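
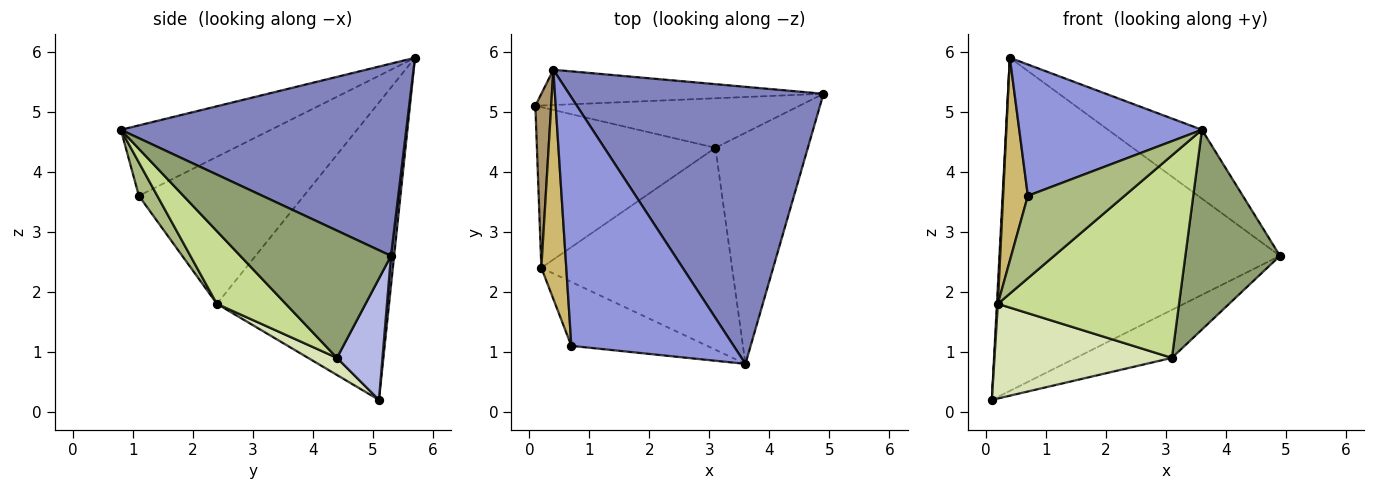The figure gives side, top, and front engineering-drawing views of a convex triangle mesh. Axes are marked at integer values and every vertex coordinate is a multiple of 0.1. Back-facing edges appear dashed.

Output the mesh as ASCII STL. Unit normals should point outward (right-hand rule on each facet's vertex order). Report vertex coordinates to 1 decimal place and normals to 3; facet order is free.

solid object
 facet normal 0.011 0.994 -0.105
  outer loop
   vertex 0.4 5.7 5.9
   vertex 4.9 5.3 2.6
   vertex 0.1 5.1 0.2
  endloop
 endfacet
 facet normal 0.591 0.194 0.783
  outer loop
   vertex 0.4 5.7 5.9
   vertex 3.6 0.8 4.7
   vertex 4.9 5.3 2.6
  endloop
 endfacet
 facet normal -0.358 -0.436 0.826
  outer loop
   vertex 0.7 1.1 3.6
   vertex 3.6 0.8 4.7
   vertex 0.4 5.7 5.9
  endloop
 endfacet
 facet normal 0.313 0.661 -0.682
  outer loop
   vertex 3.1 4.4 0.9
   vertex 0.1 5.1 0.2
   vertex 4.9 5.3 2.6
  endloop
 endfacet
 facet normal 0.721 -0.453 -0.524
  outer loop
   vertex 3.1 4.4 0.9
   vertex 4.9 5.3 2.6
   vertex 3.6 0.8 4.7
  endloop
 endfacet
 facet normal 0.149 -0.782 -0.606
  outer loop
   vertex 0.2 2.4 1.8
   vertex 3.6 0.8 4.7
   vertex 0.7 1.1 3.6
  endloop
 endfacet
 facet normal 0.260 -0.684 -0.682
  outer loop
   vertex 0.2 2.4 1.8
   vertex 3.1 4.4 0.9
   vertex 3.6 0.8 4.7
  endloop
 endfacet
 facet normal 0.082 -0.506 -0.859
  outer loop
   vertex 0.2 2.4 1.8
   vertex 0.1 5.1 0.2
   vertex 3.1 4.4 0.9
  endloop
 endfacet
 facet normal -0.999 -0.005 0.053
  outer loop
   vertex 0.2 2.4 1.8
   vertex 0.4 5.7 5.9
   vertex 0.1 5.1 0.2
  endloop
 endfacet
 facet normal -0.975 -0.146 0.165
  outer loop
   vertex 0.2 2.4 1.8
   vertex 0.7 1.1 3.6
   vertex 0.4 5.7 5.9
  endloop
 endfacet
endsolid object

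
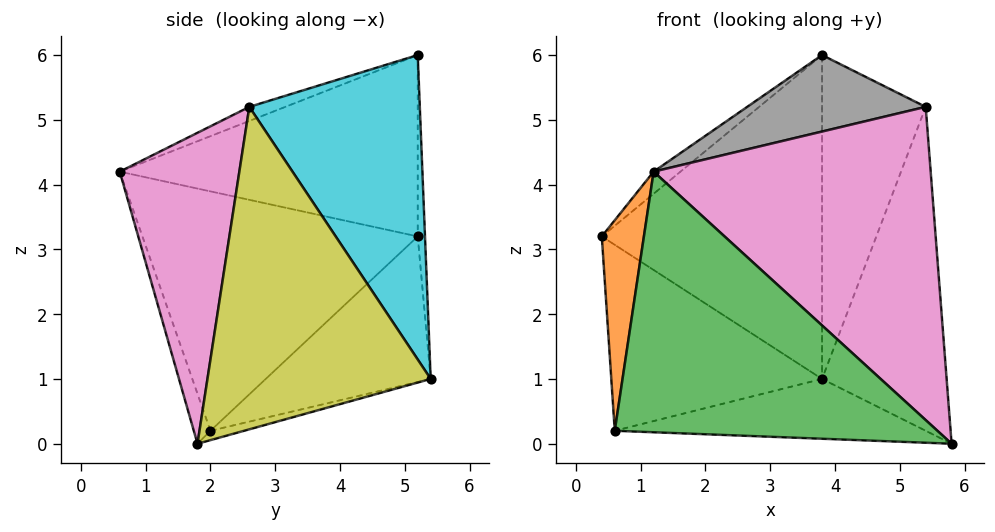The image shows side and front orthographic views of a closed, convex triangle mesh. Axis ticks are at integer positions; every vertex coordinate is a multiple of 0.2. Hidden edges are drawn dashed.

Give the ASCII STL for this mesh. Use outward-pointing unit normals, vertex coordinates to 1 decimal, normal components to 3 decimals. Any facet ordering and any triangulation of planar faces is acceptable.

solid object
 facet normal -0.635 0.057 0.771
  outer loop
   vertex 3.8 5.2 6.0
   vertex 0.4 5.2 3.2
   vertex 1.2 0.6 4.2
  endloop
 endfacet
 facet normal -0.984 -0.151 0.095
  outer loop
   vertex 0.6 2.0 0.2
   vertex 1.2 0.6 4.2
   vertex 0.4 5.2 3.2
  endloop
 endfacet
 facet normal -0.049 -0.945 -0.323
  outer loop
   vertex 0.6 2.0 0.2
   vertex 5.8 1.8 0.0
   vertex 1.2 0.6 4.2
  endloop
 endfacet
 facet normal -0.033 0.999 0.040
  outer loop
   vertex 3.8 5.4 1.0
   vertex 0.4 5.2 3.2
   vertex 3.8 5.2 6.0
  endloop
 endfacet
 facet normal -0.463 0.591 -0.661
  outer loop
   vertex 3.8 5.4 1.0
   vertex 0.6 2.0 0.2
   vertex 0.4 5.2 3.2
  endloop
 endfacet
 facet normal -0.027 0.253 -0.967
  outer loop
   vertex 3.8 5.4 1.0
   vertex 5.8 1.8 0.0
   vertex 0.6 2.0 0.2
  endloop
 endfacet
 facet normal 0.391 -0.905 0.169
  outer loop
   vertex 5.4 2.6 5.2
   vertex 1.2 0.6 4.2
   vertex 5.8 1.8 0.0
  endloop
 endfacet
 facet normal -0.067 -0.331 0.941
  outer loop
   vertex 5.4 2.6 5.2
   vertex 3.8 5.2 6.0
   vertex 1.2 0.6 4.2
  endloop
 endfacet
 facet normal 0.873 0.487 -0.008
  outer loop
   vertex 5.4 2.6 5.2
   vertex 5.8 1.8 0.0
   vertex 3.8 5.4 1.0
  endloop
 endfacet
 facet normal 0.854 0.519 0.021
  outer loop
   vertex 5.4 2.6 5.2
   vertex 3.8 5.4 1.0
   vertex 3.8 5.2 6.0
  endloop
 endfacet
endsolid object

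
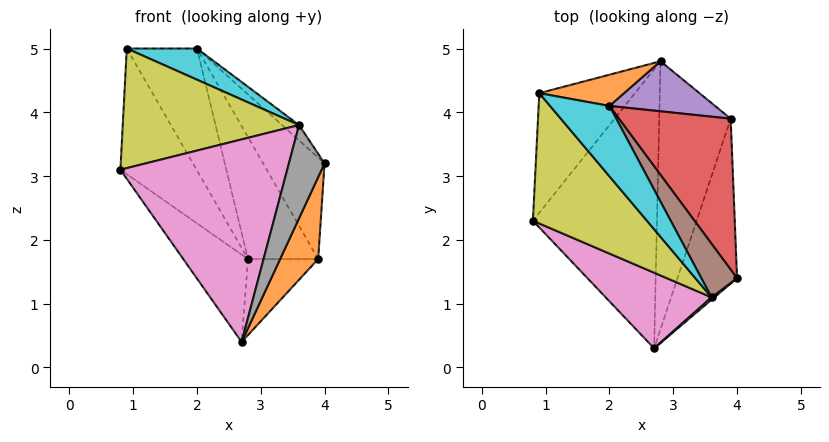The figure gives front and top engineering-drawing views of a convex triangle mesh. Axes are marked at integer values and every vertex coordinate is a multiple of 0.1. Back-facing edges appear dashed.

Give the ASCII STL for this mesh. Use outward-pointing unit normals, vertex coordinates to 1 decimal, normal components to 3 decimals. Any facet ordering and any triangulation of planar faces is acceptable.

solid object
 facet normal -0.721 0.207 -0.661
  outer loop
   vertex 2.7 0.3 0.4
   vertex 0.8 2.3 3.1
   vertex 2.8 4.8 1.7
  endloop
 endfacet
 facet normal 0.917 -0.177 -0.356
  outer loop
   vertex 3.9 3.9 1.7
   vertex 4.0 1.4 3.2
   vertex 2.7 0.3 0.4
  endloop
 endfacet
 facet normal 0.218 0.266 -0.939
  outer loop
   vertex 3.9 3.9 1.7
   vertex 2.7 0.3 0.4
   vertex 2.8 4.8 1.7
  endloop
 endfacet
 facet normal 0.832 0.309 0.460
  outer loop
   vertex 3.9 3.9 1.7
   vertex 2.0 4.1 5.0
   vertex 4.0 1.4 3.2
  endloop
 endfacet
 facet normal 0.604 0.738 0.303
  outer loop
   vertex 3.9 3.9 1.7
   vertex 2.8 4.8 1.7
   vertex 2.0 4.1 5.0
  endloop
 endfacet
 facet normal 0.777 0.173 0.605
  outer loop
   vertex 3.6 1.1 3.8
   vertex 4.0 1.4 3.2
   vertex 2.0 4.1 5.0
  endloop
 endfacet
 facet normal -0.439 -0.842 0.314
  outer loop
   vertex 3.6 1.1 3.8
   vertex 0.8 2.3 3.1
   vertex 2.7 0.3 0.4
  endloop
 endfacet
 facet normal 0.620 -0.785 0.021
  outer loop
   vertex 3.6 1.1 3.8
   vertex 2.7 0.3 0.4
   vertex 4.0 1.4 3.2
  endloop
 endfacet
 facet normal -0.428 -0.611 0.666
  outer loop
   vertex 0.9 4.3 5.0
   vertex 0.8 2.3 3.1
   vertex 3.6 1.1 3.8
  endloop
 endfacet
 facet normal -0.073 -0.404 0.912
  outer loop
   vertex 0.9 4.3 5.0
   vertex 3.6 1.1 3.8
   vertex 2.0 4.1 5.0
  endloop
 endfacet
 facet normal -0.811 0.423 -0.403
  outer loop
   vertex 0.9 4.3 5.0
   vertex 2.8 4.8 1.7
   vertex 0.8 2.3 3.1
  endloop
 endfacet
 facet normal 0.173 0.954 0.244
  outer loop
   vertex 0.9 4.3 5.0
   vertex 2.0 4.1 5.0
   vertex 2.8 4.8 1.7
  endloop
 endfacet
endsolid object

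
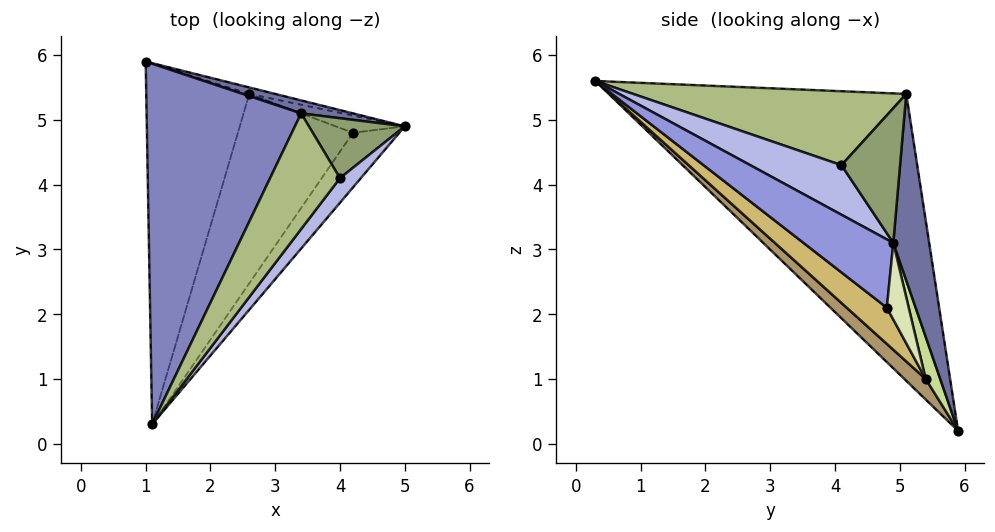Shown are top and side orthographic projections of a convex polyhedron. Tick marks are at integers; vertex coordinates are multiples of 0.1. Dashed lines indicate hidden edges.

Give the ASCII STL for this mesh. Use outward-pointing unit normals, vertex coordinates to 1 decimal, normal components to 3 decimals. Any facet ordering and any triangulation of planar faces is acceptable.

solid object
 facet normal 0.203 0.977 0.057
  outer loop
   vertex 3.4 5.1 5.4
   vertex 5.0 4.9 3.1
   vertex 1.0 5.9 0.2
  endloop
 endfacet
 facet normal -0.805 0.404 0.434
  outer loop
   vertex 3.4 5.1 5.4
   vertex 1.0 5.9 0.2
   vertex 1.1 0.3 5.6
  endloop
 endfacet
 facet normal 0.583 -0.709 -0.396
  outer loop
   vertex 4.2 4.8 2.1
   vertex 5.0 4.9 3.1
   vertex 1.1 0.3 5.6
  endloop
 endfacet
 facet normal 0.801 -0.496 0.337
  outer loop
   vertex 4.0 4.1 4.3
   vertex 1.1 0.3 5.6
   vertex 5.0 4.9 3.1
  endloop
 endfacet
 facet normal 0.806 -0.147 0.573
  outer loop
   vertex 4.0 4.1 4.3
   vertex 5.0 4.9 3.1
   vertex 3.4 5.1 5.4
  endloop
 endfacet
 facet normal 0.692 -0.304 0.654
  outer loop
   vertex 4.0 4.1 4.3
   vertex 3.4 5.1 5.4
   vertex 1.1 0.3 5.6
  endloop
 endfacet
 facet normal 0.399 0.884 -0.245
  outer loop
   vertex 2.6 5.4 1.0
   vertex 1.0 5.9 0.2
   vertex 5.0 4.9 3.1
  endloop
 endfacet
 facet normal 0.593 0.602 -0.535
  outer loop
   vertex 2.6 5.4 1.0
   vertex 5.0 4.9 3.1
   vertex 4.2 4.8 2.1
  endloop
 endfacet
 facet normal 0.143 -0.686 -0.714
  outer loop
   vertex 2.6 5.4 1.0
   vertex 1.1 0.3 5.6
   vertex 1.0 5.9 0.2
  endloop
 endfacet
 facet normal 0.218 -0.688 -0.692
  outer loop
   vertex 2.6 5.4 1.0
   vertex 4.2 4.8 2.1
   vertex 1.1 0.3 5.6
  endloop
 endfacet
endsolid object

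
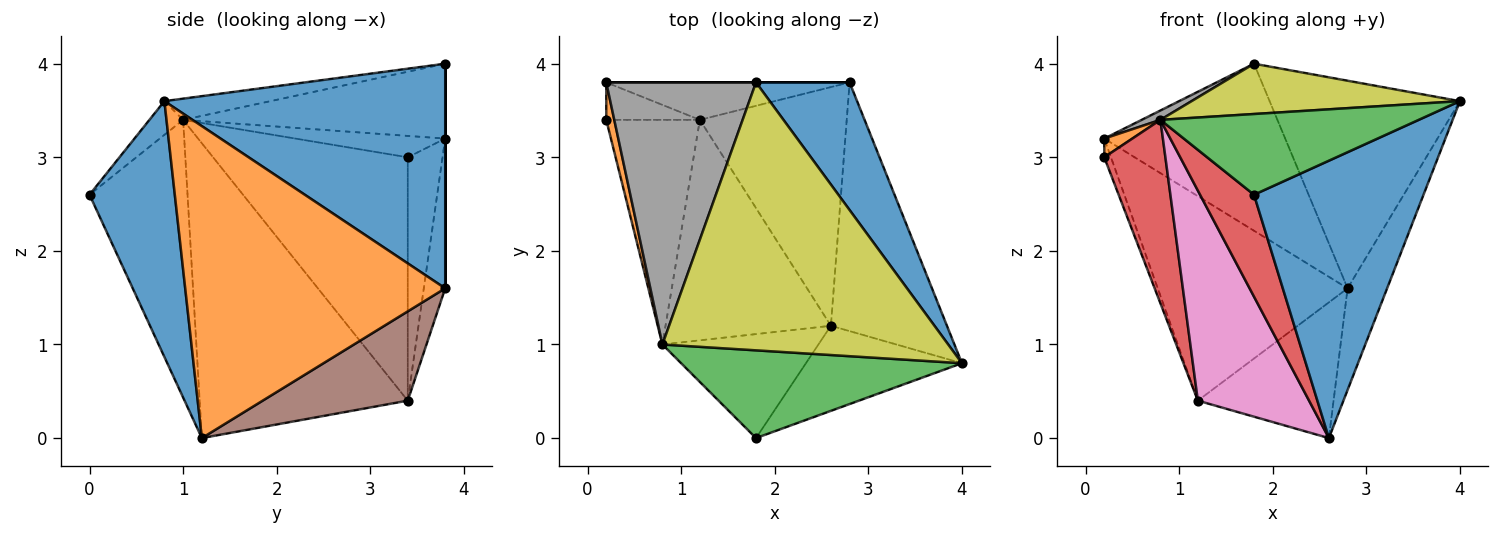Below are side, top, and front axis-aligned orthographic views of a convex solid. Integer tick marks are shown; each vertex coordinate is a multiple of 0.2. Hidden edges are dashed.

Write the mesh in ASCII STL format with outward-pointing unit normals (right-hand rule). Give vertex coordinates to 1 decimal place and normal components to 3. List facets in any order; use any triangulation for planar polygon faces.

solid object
 facet normal 0.433 -0.862 -0.264
  outer loop
   vertex 2.6 1.2 0.0
   vertex 4.0 0.8 3.6
   vertex 1.8 0.0 2.6
  endloop
 endfacet
 facet normal 0.928 0.141 -0.345
  outer loop
   vertex 2.8 3.8 1.6
   vertex 4.0 0.8 3.6
   vertex 2.6 1.2 0.0
  endloop
 endfacet
 facet normal -0.088 -0.674 0.733
  outer loop
   vertex 0.8 1.0 3.4
   vertex 1.8 0.0 2.6
   vertex 4.0 0.8 3.6
  endloop
 endfacet
 facet normal -0.786 -0.433 -0.442
  outer loop
   vertex 0.8 1.0 3.4
   vertex 2.6 1.2 0.0
   vertex 1.8 0.0 2.6
  endloop
 endfacet
 facet normal -0.110 0.978 -0.179
  outer loop
   vertex 1.2 3.4 0.4
   vertex 0.2 3.8 3.2
   vertex 2.8 3.8 1.6
  endloop
 endfacet
 facet normal 0.467 0.437 -0.769
  outer loop
   vertex 1.2 3.4 0.4
   vertex 2.8 3.8 1.6
   vertex 2.6 1.2 0.0
  endloop
 endfacet
 facet normal -0.791 -0.422 -0.443
  outer loop
   vertex 1.2 3.4 0.4
   vertex 2.6 1.2 0.0
   vertex 0.8 1.0 3.4
  endloop
 endfacet
 facet normal -0.447 -0.032 0.894
  outer loop
   vertex 1.8 3.8 4.0
   vertex 0.2 3.8 3.2
   vertex 0.8 1.0 3.4
  endloop
 endfacet
 facet normal -0.073 -0.184 0.980
  outer loop
   vertex 1.8 3.8 4.0
   vertex 0.8 1.0 3.4
   vertex 4.0 0.8 3.6
  endloop
 endfacet
 facet normal 0.000 1.000 0.000
  outer loop
   vertex 1.8 3.8 4.0
   vertex 2.8 3.8 1.6
   vertex 0.2 3.8 3.2
  endloop
 endfacet
 facet normal 0.783 0.530 0.326
  outer loop
   vertex 1.8 3.8 4.0
   vertex 4.0 0.8 3.6
   vertex 2.8 3.8 1.6
  endloop
 endfacet
 facet normal -0.922 -0.173 0.346
  outer loop
   vertex 0.2 3.4 3.0
   vertex 0.8 1.0 3.4
   vertex 0.2 3.8 3.2
  endloop
 endfacet
 facet normal -0.919 0.177 -0.353
  outer loop
   vertex 0.2 3.4 3.0
   vertex 0.2 3.8 3.2
   vertex 1.2 3.4 0.4
  endloop
 endfacet
 facet normal -0.896 -0.281 -0.344
  outer loop
   vertex 0.2 3.4 3.0
   vertex 1.2 3.4 0.4
   vertex 0.8 1.0 3.4
  endloop
 endfacet
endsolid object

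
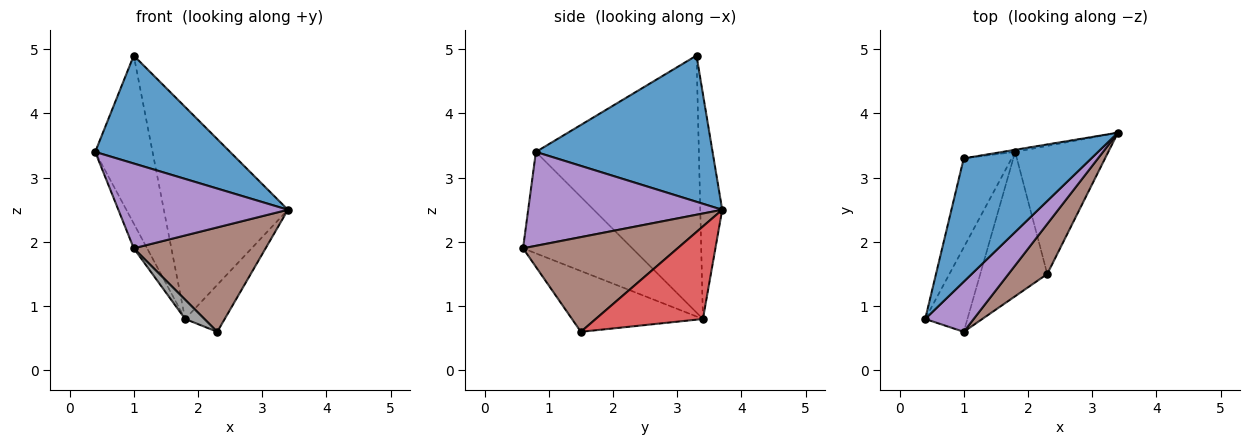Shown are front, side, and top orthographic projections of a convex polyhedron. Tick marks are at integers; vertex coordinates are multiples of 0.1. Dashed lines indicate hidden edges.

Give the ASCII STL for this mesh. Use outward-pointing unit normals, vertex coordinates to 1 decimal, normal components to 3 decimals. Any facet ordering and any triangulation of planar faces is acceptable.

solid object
 facet normal 0.653 -0.499 0.570
  outer loop
   vertex 1.0 3.3 4.9
   vertex 0.4 0.8 3.4
   vertex 3.4 3.7 2.5
  endloop
 endfacet
 facet normal -0.929 0.327 -0.173
  outer loop
   vertex 1.8 3.4 0.8
   vertex 0.4 0.8 3.4
   vertex 1.0 3.3 4.9
  endloop
 endfacet
 facet normal -0.174 0.985 -0.010
  outer loop
   vertex 1.8 3.4 0.8
   vertex 1.0 3.3 4.9
   vertex 3.4 3.7 2.5
  endloop
 endfacet
 facet normal 0.682 0.252 -0.686
  outer loop
   vertex 1.8 3.4 0.8
   vertex 3.4 3.7 2.5
   vertex 2.3 1.5 0.6
  endloop
 endfacet
 facet normal 0.702 -0.613 0.362
  outer loop
   vertex 1.0 0.6 1.9
   vertex 3.4 3.7 2.5
   vertex 0.4 0.8 3.4
  endloop
 endfacet
 facet normal 0.726 -0.620 0.297
  outer loop
   vertex 1.0 0.6 1.9
   vertex 2.3 1.5 0.6
   vertex 3.4 3.7 2.5
  endloop
 endfacet
 facet normal -0.917 0.112 -0.382
  outer loop
   vertex 1.0 0.6 1.9
   vertex 0.4 0.8 3.4
   vertex 1.8 3.4 0.8
  endloop
 endfacet
 facet normal -0.669 -0.098 -0.737
  outer loop
   vertex 1.0 0.6 1.9
   vertex 1.8 3.4 0.8
   vertex 2.3 1.5 0.6
  endloop
 endfacet
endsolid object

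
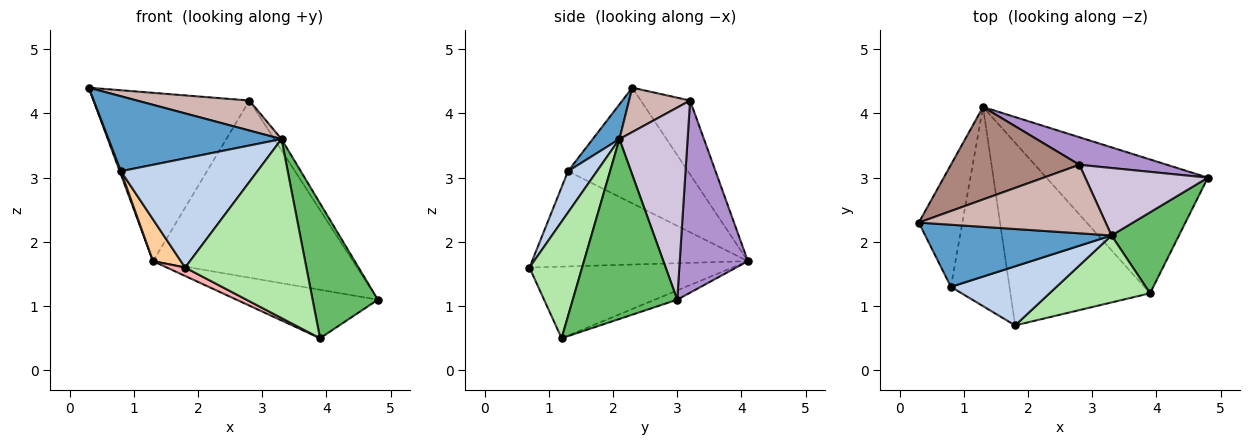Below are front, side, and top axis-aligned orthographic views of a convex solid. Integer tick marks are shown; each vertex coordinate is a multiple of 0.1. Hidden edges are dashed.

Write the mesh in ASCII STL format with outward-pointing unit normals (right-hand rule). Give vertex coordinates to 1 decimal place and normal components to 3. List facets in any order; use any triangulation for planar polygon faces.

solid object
 facet normal 0.118 -0.765 0.634
  outer loop
   vertex 0.8 1.3 3.1
   vertex 3.3 2.1 3.6
   vertex 0.3 2.3 4.4
  endloop
 endfacet
 facet normal 0.183 -0.865 0.468
  outer loop
   vertex 0.8 1.3 3.1
   vertex 1.8 0.7 1.6
   vertex 3.3 2.1 3.6
  endloop
 endfacet
 facet normal -0.936 -0.009 -0.353
  outer loop
   vertex 0.8 1.3 3.1
   vertex 0.3 2.3 4.4
   vertex 1.3 4.1 1.7
  endloop
 endfacet
 facet normal -0.847 -0.109 -0.521
  outer loop
   vertex 0.8 1.3 3.1
   vertex 1.3 4.1 1.7
   vertex 1.8 0.7 1.6
  endloop
 endfacet
 facet normal 0.808 -0.505 0.303
  outer loop
   vertex 3.9 1.2 0.5
   vertex 4.8 3.0 1.1
   vertex 3.3 2.1 3.6
  endloop
 endfacet
 facet normal 0.377 -0.868 0.325
  outer loop
   vertex 3.9 1.2 0.5
   vertex 3.3 2.1 3.6
   vertex 1.8 0.7 1.6
  endloop
 endfacet
 facet normal -0.054 0.340 -0.939
  outer loop
   vertex 3.9 1.2 0.5
   vertex 1.3 4.1 1.7
   vertex 4.8 3.0 1.1
  endloop
 endfacet
 facet normal -0.456 -0.041 -0.889
  outer loop
   vertex 3.9 1.2 0.5
   vertex 1.8 0.7 1.6
   vertex 1.3 4.1 1.7
  endloop
 endfacet
 facet normal 0.319 0.936 0.146
  outer loop
   vertex 2.8 3.2 4.2
   vertex 4.8 3.0 1.1
   vertex 1.3 4.1 1.7
  endloop
 endfacet
 facet normal 0.840 0.089 0.536
  outer loop
   vertex 2.8 3.2 4.2
   vertex 3.3 2.1 3.6
   vertex 4.8 3.0 1.1
  endloop
 endfacet
 facet normal -0.267 0.845 0.464
  outer loop
   vertex 2.8 3.2 4.2
   vertex 1.3 4.1 1.7
   vertex 0.3 2.3 4.4
  endloop
 endfacet
 facet normal 0.213 -0.392 0.895
  outer loop
   vertex 2.8 3.2 4.2
   vertex 0.3 2.3 4.4
   vertex 3.3 2.1 3.6
  endloop
 endfacet
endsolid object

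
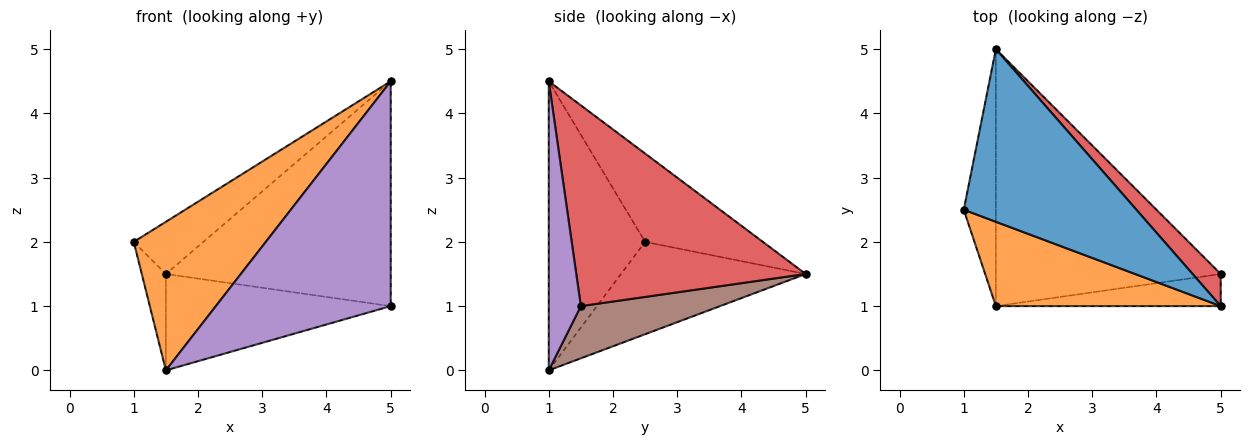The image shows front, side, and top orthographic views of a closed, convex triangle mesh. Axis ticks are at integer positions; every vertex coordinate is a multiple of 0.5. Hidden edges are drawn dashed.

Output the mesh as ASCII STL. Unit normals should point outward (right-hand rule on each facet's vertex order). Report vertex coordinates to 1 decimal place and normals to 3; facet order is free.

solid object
 facet normal -0.440 0.260 0.860
  outer loop
   vertex 1.5 5.0 1.5
   vertex 1.0 2.5 2.0
   vertex 5.0 1.0 4.5
  endloop
 endfacet
 facet normal -0.536 -0.734 0.417
  outer loop
   vertex 1.5 1.0 0.0
   vertex 5.0 1.0 4.5
   vertex 1.0 2.5 2.0
  endloop
 endfacet
 facet normal -0.937 0.122 -0.326
  outer loop
   vertex 1.5 1.0 0.0
   vertex 1.0 2.5 2.0
   vertex 1.5 5.0 1.5
  endloop
 endfacet
 facet normal 0.711 0.696 0.099
  outer loop
   vertex 5.0 1.5 1.0
   vertex 1.5 5.0 1.5
   vertex 5.0 1.0 4.5
  endloop
 endfacet
 facet normal 0.179 -0.974 -0.139
  outer loop
   vertex 5.0 1.5 1.0
   vertex 5.0 1.0 4.5
   vertex 1.5 1.0 0.0
  endloop
 endfacet
 facet normal 0.212 0.343 -0.915
  outer loop
   vertex 5.0 1.5 1.0
   vertex 1.5 1.0 0.0
   vertex 1.5 5.0 1.5
  endloop
 endfacet
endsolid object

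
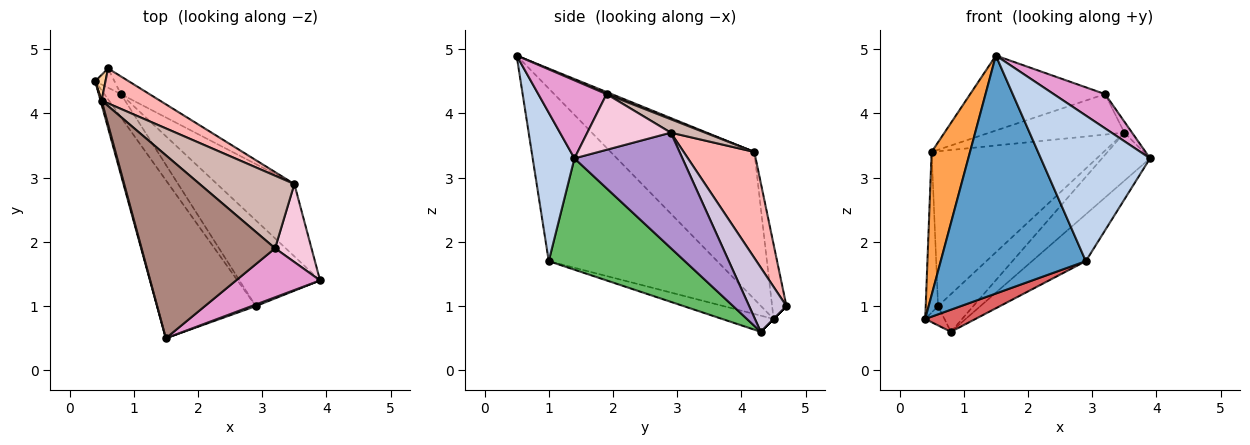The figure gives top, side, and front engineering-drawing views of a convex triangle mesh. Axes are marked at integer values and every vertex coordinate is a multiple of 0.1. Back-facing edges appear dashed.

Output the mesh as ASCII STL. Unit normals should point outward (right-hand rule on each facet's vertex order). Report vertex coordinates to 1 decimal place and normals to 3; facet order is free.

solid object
 facet normal -0.695 -0.599 -0.398
  outer loop
   vertex 2.9 1.0 1.7
   vertex 1.5 0.5 4.9
   vertex 0.4 4.5 0.8
  endloop
 endfacet
 facet normal 0.357 -0.934 0.010
  outer loop
   vertex 2.9 1.0 1.7
   vertex 3.9 1.4 3.3
   vertex 1.5 0.5 4.9
  endloop
 endfacet
 facet normal -0.966 -0.258 0.007
  outer loop
   vertex 0.5 4.2 3.4
   vertex 0.4 4.5 0.8
   vertex 1.5 0.5 4.9
  endloop
 endfacet
 facet normal -0.753 0.649 0.104
  outer loop
   vertex 0.5 4.2 3.4
   vertex 0.6 4.7 1.0
   vertex 0.4 4.5 0.8
  endloop
 endfacet
 facet normal 0.772 0.305 -0.558
  outer loop
   vertex 0.8 4.3 0.6
   vertex 3.9 1.4 3.3
   vertex 2.9 1.0 1.7
  endloop
 endfacet
 facet normal 0.000 0.707 -0.707
  outer loop
   vertex 0.8 4.3 0.6
   vertex 0.4 4.5 0.8
   vertex 0.6 4.7 1.0
  endloop
 endfacet
 facet normal -0.577 -0.564 -0.590
  outer loop
   vertex 0.8 4.3 0.6
   vertex 2.9 1.0 1.7
   vertex 0.4 4.5 0.8
  endloop
 endfacet
 facet normal 0.372 0.906 0.204
  outer loop
   vertex 3.5 2.9 3.7
   vertex 0.6 4.7 1.0
   vertex 0.5 4.2 3.4
  endloop
 endfacet
 facet normal 0.779 0.347 -0.522
  outer loop
   vertex 3.5 2.9 3.7
   vertex 3.9 1.4 3.3
   vertex 0.8 4.3 0.6
  endloop
 endfacet
 facet normal 0.692 0.653 -0.307
  outer loop
   vertex 3.5 2.9 3.7
   vertex 0.8 4.3 0.6
   vertex 0.6 4.7 1.0
  endloop
 endfacet
 facet normal 0.014 0.379 0.925
  outer loop
   vertex 3.2 1.9 4.3
   vertex 0.5 4.2 3.4
   vertex 1.5 0.5 4.9
  endloop
 endfacet
 facet normal 0.123 0.483 0.867
  outer loop
   vertex 3.2 1.9 4.3
   vertex 3.5 2.9 3.7
   vertex 0.5 4.2 3.4
  endloop
 endfacet
 facet normal 0.606 -0.456 0.652
  outer loop
   vertex 3.2 1.9 4.3
   vertex 1.5 0.5 4.9
   vertex 3.9 1.4 3.3
  endloop
 endfacet
 facet normal 0.834 0.077 0.546
  outer loop
   vertex 3.2 1.9 4.3
   vertex 3.9 1.4 3.3
   vertex 3.5 2.9 3.7
  endloop
 endfacet
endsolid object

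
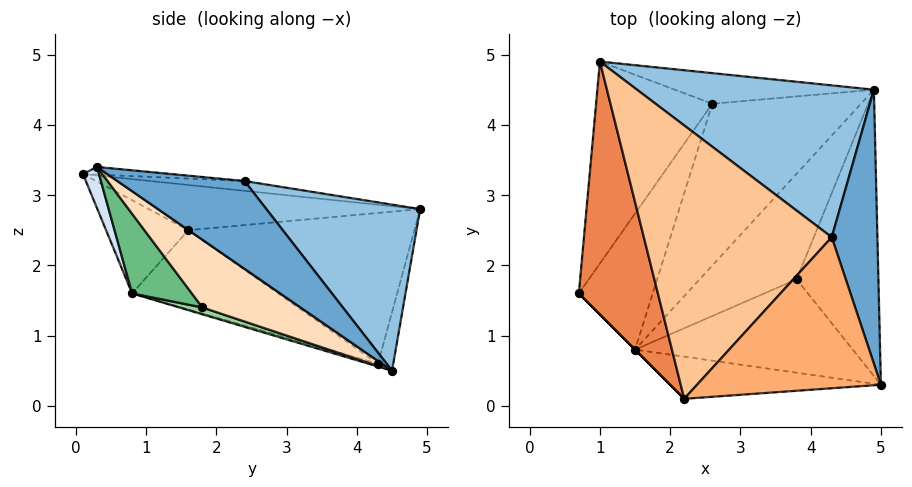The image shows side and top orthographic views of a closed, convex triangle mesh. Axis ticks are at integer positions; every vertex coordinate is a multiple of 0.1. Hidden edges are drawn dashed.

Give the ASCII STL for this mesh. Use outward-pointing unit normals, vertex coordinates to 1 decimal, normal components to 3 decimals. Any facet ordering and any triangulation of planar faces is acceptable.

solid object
 facet normal 0.840 0.322 0.437
  outer loop
   vertex 4.3 2.4 3.2
   vertex 5.0 0.3 3.4
   vertex 4.9 4.5 0.5
  endloop
 endfacet
 facet normal 0.429 0.664 0.612
  outer loop
   vertex 4.3 2.4 3.2
   vertex 4.9 4.5 0.5
   vertex 1.0 4.9 2.8
  endloop
 endfacet
 facet normal -0.707 -0.707 0.000
  outer loop
   vertex 2.2 0.1 3.3
   vertex 0.7 1.6 2.5
   vertex 1.5 0.8 1.6
  endloop
 endfacet
 facet normal 0.080 -0.910 -0.407
  outer loop
   vertex 2.2 0.1 3.3
   vertex 1.5 0.8 1.6
   vertex 5.0 0.3 3.4
  endloop
 endfacet
 facet normal -0.496 -0.034 0.867
  outer loop
   vertex 2.2 0.1 3.3
   vertex 1.0 4.9 2.8
   vertex 0.7 1.6 2.5
  endloop
 endfacet
 facet normal -0.041 0.081 0.996
  outer loop
   vertex 2.2 0.1 3.3
   vertex 5.0 0.3 3.4
   vertex 4.3 2.4 3.2
  endloop
 endfacet
 facet normal -0.052 0.091 0.995
  outer loop
   vertex 2.2 0.1 3.3
   vertex 4.3 2.4 3.2
   vertex 1.0 4.9 2.8
  endloop
 endfacet
 facet normal 0.567 -0.459 -0.684
  outer loop
   vertex 3.8 1.8 1.4
   vertex 4.9 4.5 0.5
   vertex 5.0 0.3 3.4
  endloop
 endfacet
 facet normal 0.246 -0.699 -0.672
  outer loop
   vertex 3.8 1.8 1.4
   vertex 5.0 0.3 3.4
   vertex 1.5 0.8 1.6
  endloop
 endfacet
 facet normal 0.066 -0.340 -0.938
  outer loop
   vertex 3.8 1.8 1.4
   vertex 1.5 0.8 1.6
   vertex 4.9 4.5 0.5
  endloop
 endfacet
 facet normal -0.786 0.126 -0.606
  outer loop
   vertex 2.6 4.3 0.6
   vertex 0.7 1.6 2.5
   vertex 1.0 4.9 2.8
  endloop
 endfacet
 facet normal -0.731 0.035 -0.681
  outer loop
   vertex 2.6 4.3 0.6
   vertex 1.5 0.8 1.6
   vertex 0.7 1.6 2.5
  endloop
 endfacet
 facet normal -0.096 0.940 -0.326
  outer loop
   vertex 2.6 4.3 0.6
   vertex 1.0 4.9 2.8
   vertex 4.9 4.5 0.5
  endloop
 endfacet
 facet normal -0.018 -0.269 -0.963
  outer loop
   vertex 2.6 4.3 0.6
   vertex 4.9 4.5 0.5
   vertex 1.5 0.8 1.6
  endloop
 endfacet
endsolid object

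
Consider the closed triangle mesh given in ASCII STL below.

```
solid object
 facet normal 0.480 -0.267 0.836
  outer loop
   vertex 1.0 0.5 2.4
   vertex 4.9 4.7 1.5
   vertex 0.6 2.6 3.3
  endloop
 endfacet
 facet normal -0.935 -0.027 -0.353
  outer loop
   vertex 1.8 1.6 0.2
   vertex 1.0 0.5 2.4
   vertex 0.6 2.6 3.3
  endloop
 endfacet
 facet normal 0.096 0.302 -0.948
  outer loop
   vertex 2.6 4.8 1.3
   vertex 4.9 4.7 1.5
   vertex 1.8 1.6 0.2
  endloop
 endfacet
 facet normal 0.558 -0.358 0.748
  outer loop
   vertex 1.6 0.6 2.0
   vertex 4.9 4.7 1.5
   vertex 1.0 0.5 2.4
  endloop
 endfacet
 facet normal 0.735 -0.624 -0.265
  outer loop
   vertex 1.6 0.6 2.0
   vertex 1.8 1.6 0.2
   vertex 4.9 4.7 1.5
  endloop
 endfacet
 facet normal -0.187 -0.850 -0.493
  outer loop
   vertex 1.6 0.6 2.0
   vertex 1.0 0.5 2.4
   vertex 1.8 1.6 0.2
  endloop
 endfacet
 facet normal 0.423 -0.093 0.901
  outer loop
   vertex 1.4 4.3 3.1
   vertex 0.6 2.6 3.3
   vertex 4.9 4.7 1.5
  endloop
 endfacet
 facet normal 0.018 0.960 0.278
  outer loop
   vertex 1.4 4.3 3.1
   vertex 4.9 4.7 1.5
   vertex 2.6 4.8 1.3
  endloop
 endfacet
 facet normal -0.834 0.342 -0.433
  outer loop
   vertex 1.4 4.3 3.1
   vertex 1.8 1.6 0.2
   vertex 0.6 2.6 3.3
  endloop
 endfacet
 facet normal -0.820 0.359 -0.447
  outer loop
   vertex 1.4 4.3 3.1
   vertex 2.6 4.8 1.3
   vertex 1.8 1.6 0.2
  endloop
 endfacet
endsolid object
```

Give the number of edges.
15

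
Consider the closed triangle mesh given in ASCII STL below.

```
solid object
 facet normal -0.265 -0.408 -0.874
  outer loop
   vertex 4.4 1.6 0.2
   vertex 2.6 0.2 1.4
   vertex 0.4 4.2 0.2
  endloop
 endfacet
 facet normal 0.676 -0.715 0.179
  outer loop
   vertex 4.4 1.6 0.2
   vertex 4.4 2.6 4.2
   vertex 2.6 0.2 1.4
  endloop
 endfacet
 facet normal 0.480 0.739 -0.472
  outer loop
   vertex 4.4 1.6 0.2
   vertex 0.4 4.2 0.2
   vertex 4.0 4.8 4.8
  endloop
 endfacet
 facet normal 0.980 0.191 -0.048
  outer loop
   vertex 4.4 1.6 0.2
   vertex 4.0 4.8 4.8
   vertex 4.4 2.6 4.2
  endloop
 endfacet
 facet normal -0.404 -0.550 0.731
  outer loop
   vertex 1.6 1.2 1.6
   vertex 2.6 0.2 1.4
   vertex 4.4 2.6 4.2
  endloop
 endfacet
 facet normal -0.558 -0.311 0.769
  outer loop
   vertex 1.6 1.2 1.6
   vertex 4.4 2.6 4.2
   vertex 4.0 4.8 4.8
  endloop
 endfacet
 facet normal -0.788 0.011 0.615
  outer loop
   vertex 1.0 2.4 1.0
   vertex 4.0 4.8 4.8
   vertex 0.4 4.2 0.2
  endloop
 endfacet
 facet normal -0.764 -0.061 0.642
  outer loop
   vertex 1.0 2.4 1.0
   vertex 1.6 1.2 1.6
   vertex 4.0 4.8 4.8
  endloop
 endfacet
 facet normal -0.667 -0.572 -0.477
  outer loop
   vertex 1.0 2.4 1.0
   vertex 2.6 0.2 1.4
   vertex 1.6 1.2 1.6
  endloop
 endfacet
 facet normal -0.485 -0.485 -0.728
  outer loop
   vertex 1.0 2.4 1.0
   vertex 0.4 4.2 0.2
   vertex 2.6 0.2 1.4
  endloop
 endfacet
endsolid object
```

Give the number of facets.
10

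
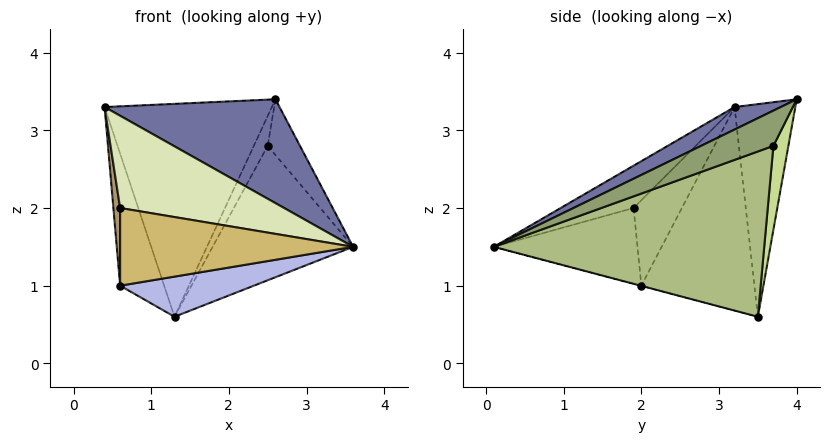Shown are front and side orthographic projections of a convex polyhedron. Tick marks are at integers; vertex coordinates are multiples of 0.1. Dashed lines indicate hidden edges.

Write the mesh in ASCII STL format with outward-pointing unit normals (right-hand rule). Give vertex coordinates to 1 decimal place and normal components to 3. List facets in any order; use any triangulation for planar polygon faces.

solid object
 facet normal 0.109 -0.413 0.904
  outer loop
   vertex 2.6 4.0 3.4
   vertex 0.4 3.2 3.3
   vertex 3.6 0.1 1.5
  endloop
 endfacet
 facet normal -0.341 0.940 -0.009
  outer loop
   vertex 1.3 3.5 0.6
   vertex 0.4 3.2 3.3
   vertex 2.6 4.0 3.4
  endloop
 endfacet
 facet normal -0.900 0.350 -0.261
  outer loop
   vertex 0.6 2.0 1.0
   vertex 0.4 3.2 3.3
   vertex 1.3 3.5 0.6
  endloop
 endfacet
 facet normal -0.002 -0.257 -0.966
  outer loop
   vertex 0.6 2.0 1.0
   vertex 1.3 3.5 0.6
   vertex 3.6 0.1 1.5
  endloop
 endfacet
 facet normal 0.860 0.384 -0.335
  outer loop
   vertex 2.5 3.7 2.8
   vertex 2.6 4.0 3.4
   vertex 3.6 0.1 1.5
  endloop
 endfacet
 facet normal 0.785 0.408 -0.465
  outer loop
   vertex 2.5 3.7 2.8
   vertex 3.6 0.1 1.5
   vertex 1.3 3.5 0.6
  endloop
 endfacet
 facet normal 0.666 0.617 -0.419
  outer loop
   vertex 2.5 3.7 2.8
   vertex 1.3 3.5 0.6
   vertex 2.6 4.0 3.4
  endloop
 endfacet
 facet normal -0.309 -0.696 0.648
  outer loop
   vertex 0.6 1.9 2.0
   vertex 3.6 0.1 1.5
   vertex 0.4 3.2 3.3
  endloop
 endfacet
 facet normal -0.990 -0.138 -0.014
  outer loop
   vertex 0.6 1.9 2.0
   vertex 0.4 3.2 3.3
   vertex 0.6 2.0 1.0
  endloop
 endfacet
 facet normal -0.523 -0.848 -0.085
  outer loop
   vertex 0.6 1.9 2.0
   vertex 0.6 2.0 1.0
   vertex 3.6 0.1 1.5
  endloop
 endfacet
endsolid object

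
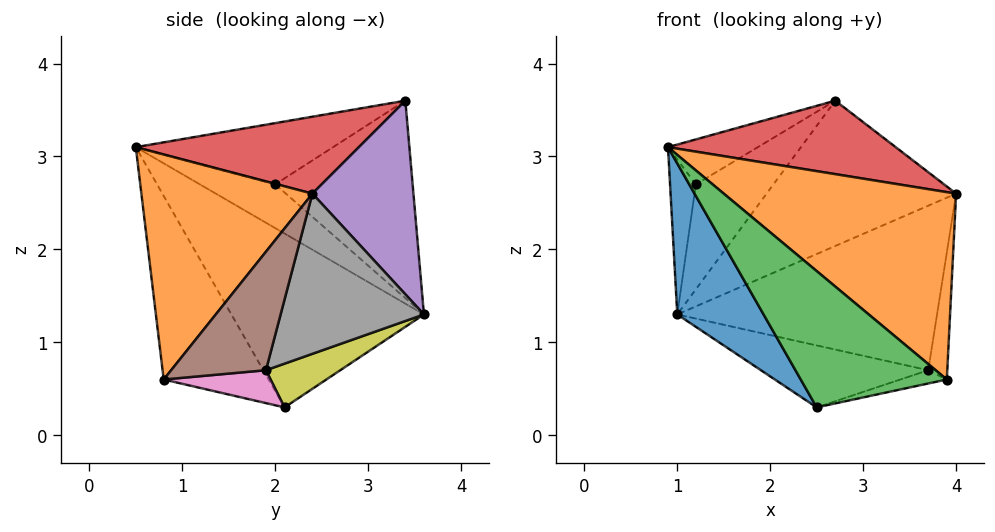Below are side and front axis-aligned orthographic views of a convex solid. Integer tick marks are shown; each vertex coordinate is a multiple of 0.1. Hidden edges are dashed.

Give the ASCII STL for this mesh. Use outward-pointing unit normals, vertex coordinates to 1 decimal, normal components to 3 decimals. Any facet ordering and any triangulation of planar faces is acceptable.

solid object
 facet normal -0.728 -0.326 -0.603
  outer loop
   vertex 2.5 2.1 0.3
   vertex 0.9 0.5 3.1
   vertex 1.0 3.6 1.3
  endloop
 endfacet
 facet normal 0.505 -0.686 0.524
  outer loop
   vertex 3.9 0.8 0.6
   vertex 4.0 2.4 2.6
   vertex 0.9 0.5 3.1
  endloop
 endfacet
 facet normal -0.456 -0.635 -0.623
  outer loop
   vertex 3.9 0.8 0.6
   vertex 0.9 0.5 3.1
   vertex 2.5 2.1 0.3
  endloop
 endfacet
 facet normal 0.367 -0.375 0.852
  outer loop
   vertex 2.7 3.4 3.6
   vertex 0.9 0.5 3.1
   vertex 4.0 2.4 2.6
  endloop
 endfacet
 facet normal 0.454 0.852 -0.262
  outer loop
   vertex 2.7 3.4 3.6
   vertex 4.0 2.4 2.6
   vertex 1.0 3.6 1.3
  endloop
 endfacet
 facet normal 0.960 0.193 -0.202
  outer loop
   vertex 3.7 1.9 0.7
   vertex 4.0 2.4 2.6
   vertex 3.9 0.8 0.6
  endloop
 endfacet
 facet normal 0.335 0.145 -0.931
  outer loop
   vertex 3.7 1.9 0.7
   vertex 3.9 0.8 0.6
   vertex 2.5 2.1 0.3
  endloop
 endfacet
 facet normal 0.462 0.837 -0.293
  outer loop
   vertex 3.7 1.9 0.7
   vertex 1.0 3.6 1.3
   vertex 4.0 2.4 2.6
  endloop
 endfacet
 facet normal 0.323 0.727 -0.606
  outer loop
   vertex 3.7 1.9 0.7
   vertex 2.5 2.1 0.3
   vertex 1.0 3.6 1.3
  endloop
 endfacet
 facet normal -0.844 0.289 0.451
  outer loop
   vertex 1.2 2.0 2.7
   vertex 1.0 3.6 1.3
   vertex 0.9 0.5 3.1
  endloop
 endfacet
 facet normal -0.686 0.312 0.657
  outer loop
   vertex 1.2 2.0 2.7
   vertex 0.9 0.5 3.1
   vertex 2.7 3.4 3.6
  endloop
 endfacet
 facet normal -0.718 0.405 0.566
  outer loop
   vertex 1.2 2.0 2.7
   vertex 2.7 3.4 3.6
   vertex 1.0 3.6 1.3
  endloop
 endfacet
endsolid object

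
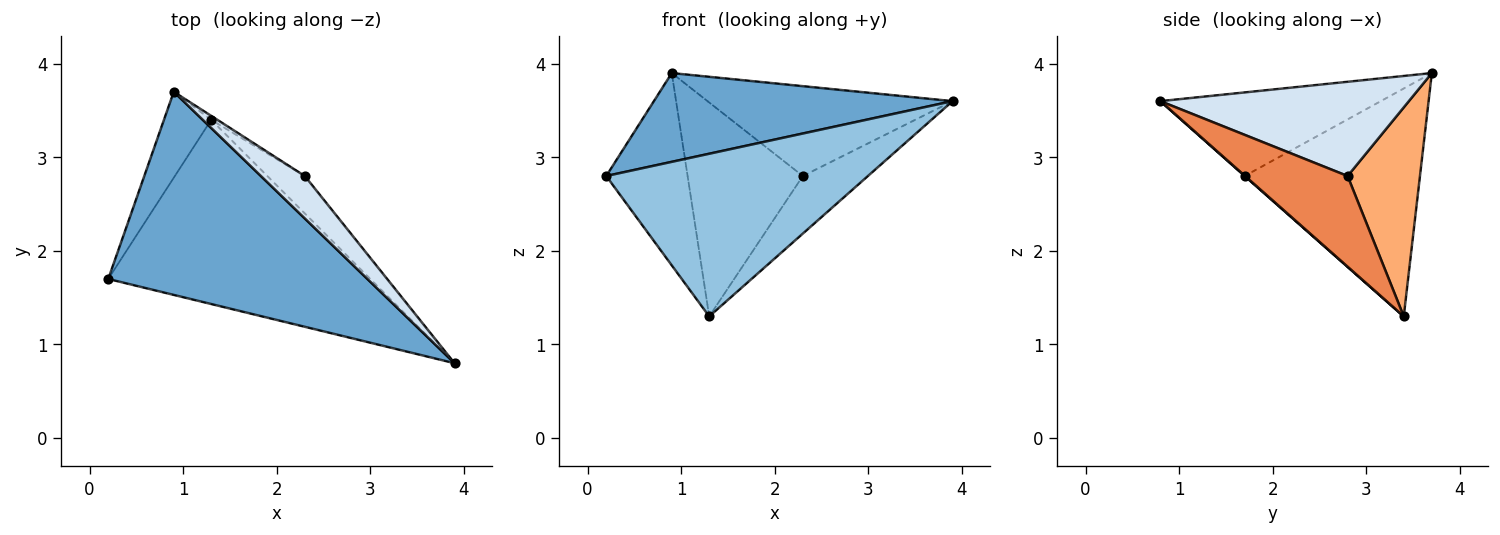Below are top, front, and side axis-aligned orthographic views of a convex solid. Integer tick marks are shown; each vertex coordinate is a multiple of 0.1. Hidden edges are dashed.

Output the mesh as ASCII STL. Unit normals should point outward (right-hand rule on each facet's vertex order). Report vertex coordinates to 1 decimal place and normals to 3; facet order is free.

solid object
 facet normal -0.283 -0.384 0.879
  outer loop
   vertex 0.9 3.7 3.9
   vertex 0.2 1.7 2.8
   vertex 3.9 0.8 3.6
  endloop
 endfacet
 facet normal 0.001 -0.662 -0.750
  outer loop
   vertex 1.3 3.4 1.3
   vertex 3.9 0.8 3.6
   vertex 0.2 1.7 2.8
  endloop
 endfacet
 facet normal -0.891 0.414 -0.185
  outer loop
   vertex 1.3 3.4 1.3
   vertex 0.2 1.7 2.8
   vertex 0.9 3.7 3.9
  endloop
 endfacet
 facet normal 0.676 0.667 0.315
  outer loop
   vertex 2.3 2.8 2.8
   vertex 0.9 3.7 3.9
   vertex 3.9 0.8 3.6
  endloop
 endfacet
 facet normal 0.797 0.506 -0.329
  outer loop
   vertex 2.3 2.8 2.8
   vertex 3.9 0.8 3.6
   vertex 1.3 3.4 1.3
  endloop
 endfacet
 facet normal 0.532 0.847 -0.016
  outer loop
   vertex 2.3 2.8 2.8
   vertex 1.3 3.4 1.3
   vertex 0.9 3.7 3.9
  endloop
 endfacet
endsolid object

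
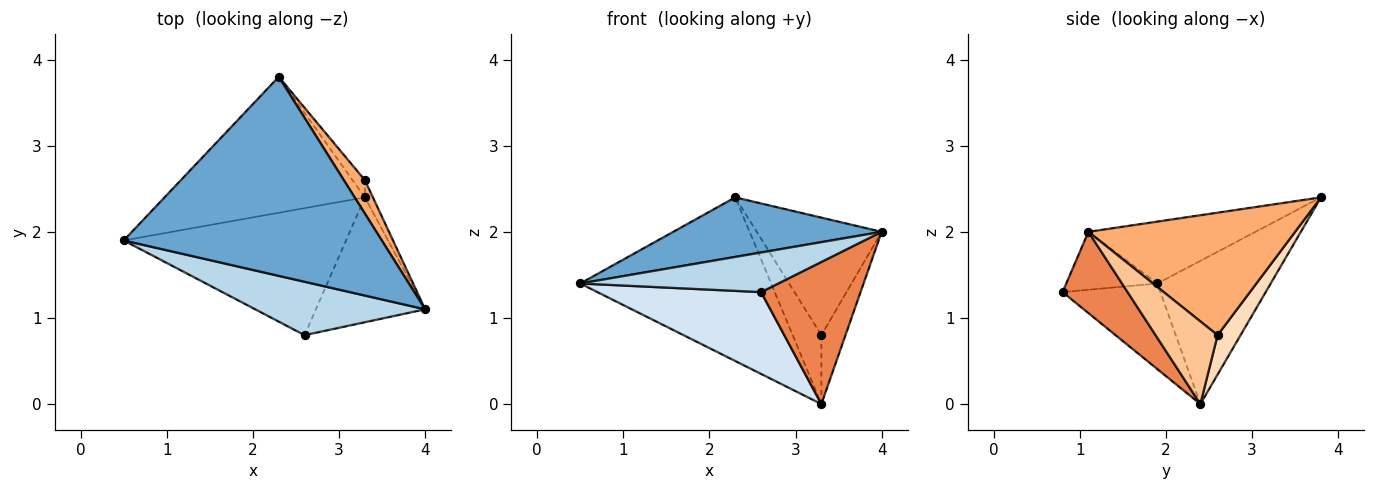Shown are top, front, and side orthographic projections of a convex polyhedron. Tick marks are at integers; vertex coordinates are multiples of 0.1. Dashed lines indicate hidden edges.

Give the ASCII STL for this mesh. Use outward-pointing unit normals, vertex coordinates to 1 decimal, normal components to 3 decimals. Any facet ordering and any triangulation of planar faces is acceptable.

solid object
 facet normal -0.224 -0.279 0.934
  outer loop
   vertex 2.3 3.8 2.4
   vertex 0.5 1.9 1.4
   vertex 4.0 1.1 2.0
  endloop
 endfacet
 facet normal -0.416 0.700 -0.581
  outer loop
   vertex 3.3 2.4 0.0
   vertex 0.5 1.9 1.4
   vertex 2.3 3.8 2.4
  endloop
 endfacet
 facet normal -0.264 -0.575 0.775
  outer loop
   vertex 2.6 0.8 1.3
   vertex 4.0 1.1 2.0
   vertex 0.5 1.9 1.4
  endloop
 endfacet
 facet normal -0.308 -0.515 -0.800
  outer loop
   vertex 2.6 0.8 1.3
   vertex 0.5 1.9 1.4
   vertex 3.3 2.4 0.0
  endloop
 endfacet
 facet normal 0.441 -0.674 -0.593
  outer loop
   vertex 2.6 0.8 1.3
   vertex 3.3 2.4 0.0
   vertex 4.0 1.1 2.0
  endloop
 endfacet
 facet normal 0.847 0.512 0.146
  outer loop
   vertex 3.3 2.6 0.8
   vertex 2.3 3.8 2.4
   vertex 4.0 1.1 2.0
  endloop
 endfacet
 facet normal 0.928 0.361 -0.090
  outer loop
   vertex 3.3 2.6 0.8
   vertex 4.0 1.1 2.0
   vertex 3.3 2.4 0.0
  endloop
 endfacet
 facet normal 0.613 0.766 -0.192
  outer loop
   vertex 3.3 2.6 0.8
   vertex 3.3 2.4 0.0
   vertex 2.3 3.8 2.4
  endloop
 endfacet
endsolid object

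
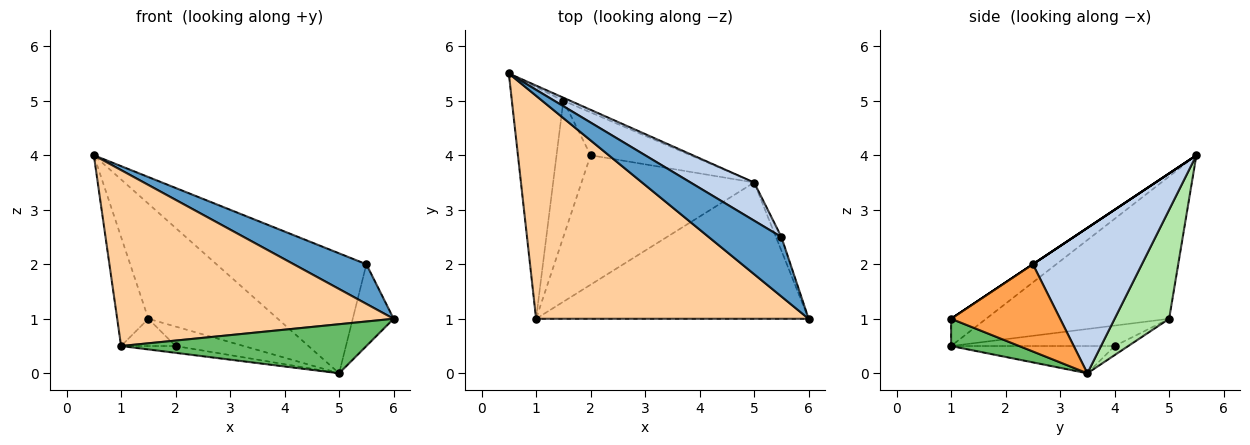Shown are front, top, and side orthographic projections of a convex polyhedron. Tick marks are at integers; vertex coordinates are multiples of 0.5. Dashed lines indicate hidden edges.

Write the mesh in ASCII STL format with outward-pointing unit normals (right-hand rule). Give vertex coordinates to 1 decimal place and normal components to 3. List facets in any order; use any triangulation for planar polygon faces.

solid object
 facet normal 0.000 -0.555 0.832
  outer loop
   vertex 5.5 2.5 2.0
   vertex 0.5 5.5 4.0
   vertex 6.0 1.0 1.0
  endloop
 endfacet
 facet normal 0.570 0.783 0.249
  outer loop
   vertex 5.5 2.5 2.0
   vertex 5.0 3.5 0.0
   vertex 0.5 5.5 4.0
  endloop
 endfacet
 facet normal 0.935 0.351 -0.058
  outer loop
   vertex 5.5 2.5 2.0
   vertex 6.0 1.0 1.0
   vertex 5.0 3.5 0.0
  endloop
 endfacet
 facet normal -0.078 -0.617 0.783
  outer loop
   vertex 1.0 1.0 0.5
   vertex 6.0 1.0 1.0
   vertex 0.5 5.5 4.0
  endloop
 endfacet
 facet normal 0.094 -0.337 -0.937
  outer loop
   vertex 1.0 1.0 0.5
   vertex 5.0 3.5 0.0
   vertex 6.0 1.0 1.0
  endloop
 endfacet
 facet normal 0.388 0.921 -0.024
  outer loop
   vertex 1.5 5.0 1.0
   vertex 0.5 5.5 4.0
   vertex 5.0 3.5 0.0
  endloop
 endfacet
 facet normal -0.929 0.158 -0.336
  outer loop
   vertex 1.5 5.0 1.0
   vertex 1.0 1.0 0.5
   vertex 0.5 5.5 4.0
  endloop
 endfacet
 facet normal -0.156 0.052 -0.986
  outer loop
   vertex 2.0 4.0 0.5
   vertex 5.0 3.5 0.0
   vertex 1.0 1.0 0.5
  endloop
 endfacet
 facet normal -0.082 0.412 -0.907
  outer loop
   vertex 2.0 4.0 0.5
   vertex 1.5 5.0 1.0
   vertex 5.0 3.5 0.0
  endloop
 endfacet
 facet normal -0.507 0.169 -0.845
  outer loop
   vertex 2.0 4.0 0.5
   vertex 1.0 1.0 0.5
   vertex 1.5 5.0 1.0
  endloop
 endfacet
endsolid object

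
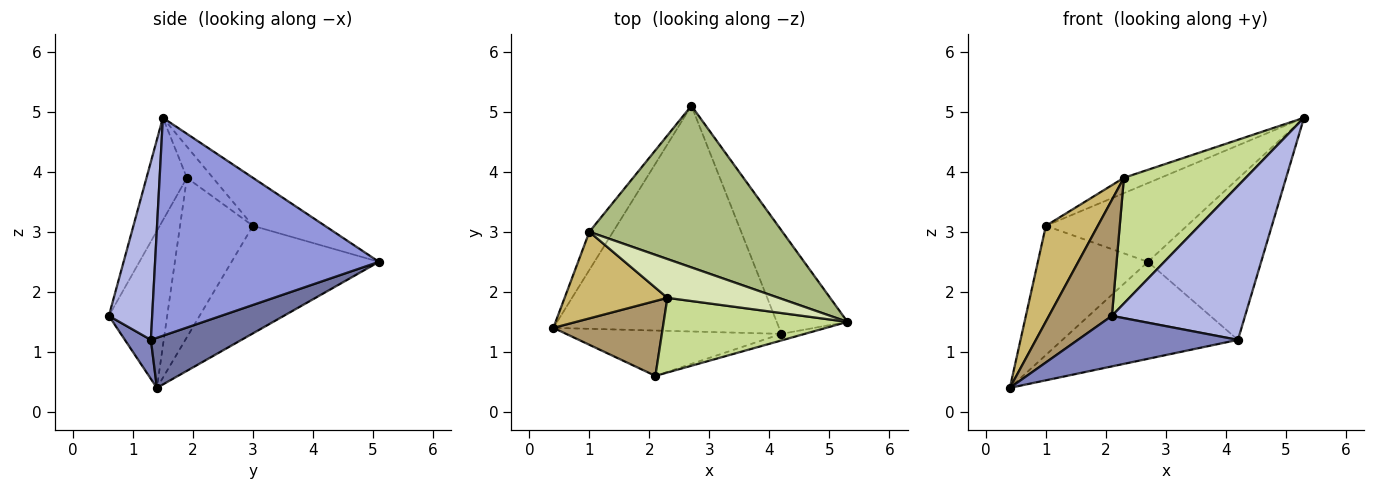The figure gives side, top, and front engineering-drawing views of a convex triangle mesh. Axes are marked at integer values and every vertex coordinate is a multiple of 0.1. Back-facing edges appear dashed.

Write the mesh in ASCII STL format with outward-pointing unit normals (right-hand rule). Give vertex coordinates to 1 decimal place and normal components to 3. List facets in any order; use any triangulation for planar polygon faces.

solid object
 facet normal 0.200 0.387 -0.900
  outer loop
   vertex 4.2 1.3 1.2
   vertex 0.4 1.4 0.4
   vertex 2.7 5.1 2.5
  endloop
 endfacet
 facet normal 0.120 -0.739 -0.663
  outer loop
   vertex 4.2 1.3 1.2
   vertex 2.1 0.6 1.6
   vertex 0.4 1.4 0.4
  endloop
 endfacet
 facet normal 0.857 0.434 -0.278
  outer loop
   vertex 4.2 1.3 1.2
   vertex 2.7 5.1 2.5
   vertex 5.3 1.5 4.9
  endloop
 endfacet
 facet normal 0.309 -0.950 -0.041
  outer loop
   vertex 4.2 1.3 1.2
   vertex 5.3 1.5 4.9
   vertex 2.1 0.6 1.6
  endloop
 endfacet
 facet normal -0.789 0.589 -0.174
  outer loop
   vertex 1.0 3.0 3.1
   vertex 2.7 5.1 2.5
   vertex 0.4 1.4 0.4
  endloop
 endfacet
 facet normal -0.218 0.427 0.877
  outer loop
   vertex 1.0 3.0 3.1
   vertex 5.3 1.5 4.9
   vertex 2.7 5.1 2.5
  endloop
 endfacet
 facet normal -0.274 -0.827 0.491
  outer loop
   vertex 2.3 1.9 3.9
   vertex 2.1 0.6 1.6
   vertex 5.3 1.5 4.9
  endloop
 endfacet
 facet normal -0.252 0.356 0.900
  outer loop
   vertex 2.3 1.9 3.9
   vertex 5.3 1.5 4.9
   vertex 1.0 3.0 3.1
  endloop
 endfacet
 facet normal -0.614 -0.663 0.428
  outer loop
   vertex 2.3 1.9 3.9
   vertex 0.4 1.4 0.4
   vertex 2.1 0.6 1.6
  endloop
 endfacet
 facet normal -0.721 -0.514 0.465
  outer loop
   vertex 2.3 1.9 3.9
   vertex 1.0 3.0 3.1
   vertex 0.4 1.4 0.4
  endloop
 endfacet
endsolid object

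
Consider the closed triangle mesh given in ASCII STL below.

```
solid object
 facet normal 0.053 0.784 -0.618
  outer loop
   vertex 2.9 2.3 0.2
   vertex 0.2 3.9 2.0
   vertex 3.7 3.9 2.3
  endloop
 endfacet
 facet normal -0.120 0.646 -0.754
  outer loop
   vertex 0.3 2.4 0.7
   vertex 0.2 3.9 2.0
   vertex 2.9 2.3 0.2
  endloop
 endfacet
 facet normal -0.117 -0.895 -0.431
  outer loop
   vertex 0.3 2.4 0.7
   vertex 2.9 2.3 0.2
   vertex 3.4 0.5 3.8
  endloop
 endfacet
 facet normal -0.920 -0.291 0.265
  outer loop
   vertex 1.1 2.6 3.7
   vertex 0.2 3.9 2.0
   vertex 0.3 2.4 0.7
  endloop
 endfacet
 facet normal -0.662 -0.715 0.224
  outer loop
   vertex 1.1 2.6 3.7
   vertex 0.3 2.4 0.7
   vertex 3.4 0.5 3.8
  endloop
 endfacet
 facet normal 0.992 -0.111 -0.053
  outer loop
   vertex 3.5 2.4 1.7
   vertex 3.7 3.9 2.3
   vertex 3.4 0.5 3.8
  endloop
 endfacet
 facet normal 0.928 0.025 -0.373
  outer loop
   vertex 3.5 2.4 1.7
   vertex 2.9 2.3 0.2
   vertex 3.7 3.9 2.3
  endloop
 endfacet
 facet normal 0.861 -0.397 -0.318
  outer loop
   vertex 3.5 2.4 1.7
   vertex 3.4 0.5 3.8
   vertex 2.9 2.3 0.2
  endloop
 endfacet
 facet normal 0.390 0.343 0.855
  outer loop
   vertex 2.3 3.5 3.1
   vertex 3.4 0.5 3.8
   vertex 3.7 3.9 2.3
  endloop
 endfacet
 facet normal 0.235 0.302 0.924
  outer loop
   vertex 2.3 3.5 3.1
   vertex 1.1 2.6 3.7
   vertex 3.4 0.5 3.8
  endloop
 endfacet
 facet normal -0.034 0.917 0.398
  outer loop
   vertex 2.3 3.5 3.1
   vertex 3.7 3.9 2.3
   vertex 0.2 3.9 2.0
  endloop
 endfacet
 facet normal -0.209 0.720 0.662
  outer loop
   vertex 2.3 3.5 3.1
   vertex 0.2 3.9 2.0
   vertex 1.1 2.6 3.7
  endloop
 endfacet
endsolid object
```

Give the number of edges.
18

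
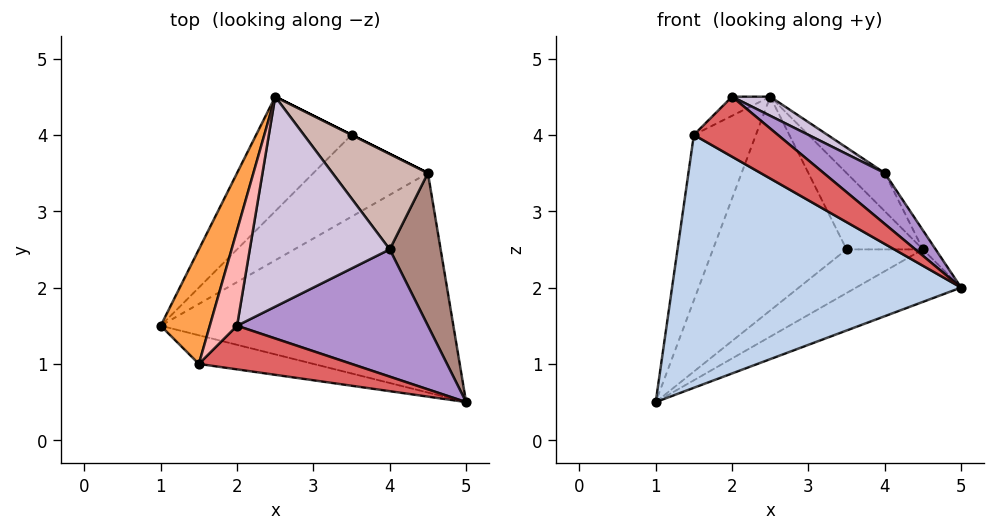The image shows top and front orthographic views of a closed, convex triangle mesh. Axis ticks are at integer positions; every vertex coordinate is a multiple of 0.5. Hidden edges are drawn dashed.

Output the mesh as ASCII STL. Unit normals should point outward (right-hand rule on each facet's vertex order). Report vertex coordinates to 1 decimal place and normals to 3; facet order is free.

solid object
 facet normal -0.450 0.787 -0.422
  outer loop
   vertex 3.5 4.0 2.5
   vertex 1.0 1.5 0.5
   vertex 2.5 4.5 4.5
  endloop
 endfacet
 facet normal -0.202 -0.973 -0.110
  outer loop
   vertex 1.5 1.0 4.0
   vertex 1.0 1.5 0.5
   vertex 5.0 0.5 2.0
  endloop
 endfacet
 facet normal -0.953 0.248 0.172
  outer loop
   vertex 1.5 1.0 4.0
   vertex 2.5 4.5 4.5
   vertex 1.0 1.5 0.5
  endloop
 endfacet
 facet normal 0.389 0.214 -0.896
  outer loop
   vertex 4.5 3.5 2.5
   vertex 5.0 0.5 2.0
   vertex 1.0 1.5 0.5
  endloop
 endfacet
 facet normal 0.229 0.458 -0.859
  outer loop
   vertex 4.5 3.5 2.5
   vertex 1.0 1.5 0.5
   vertex 3.5 4.0 2.5
  endloop
 endfacet
 facet normal 0.447 0.894 0.000
  outer loop
   vertex 4.5 3.5 2.5
   vertex 3.5 4.0 2.5
   vertex 2.5 4.5 4.5
  endloop
 endfacet
 facet normal 0.215 -0.790 0.574
  outer loop
   vertex 2.0 1.5 4.5
   vertex 1.5 1.0 4.0
   vertex 5.0 0.5 2.0
  endloop
 endfacet
 facet normal -0.762 0.127 0.635
  outer loop
   vertex 2.0 1.5 4.5
   vertex 2.5 4.5 4.5
   vertex 1.5 1.0 4.0
  endloop
 endfacet
 facet normal 0.545 -0.311 0.778
  outer loop
   vertex 4.0 2.5 3.5
   vertex 2.0 1.5 4.5
   vertex 5.0 0.5 2.0
  endloop
 endfacet
 facet normal 0.477 -0.080 0.875
  outer loop
   vertex 4.0 2.5 3.5
   vertex 2.5 4.5 4.5
   vertex 2.0 1.5 4.5
  endloop
 endfacet
 facet normal 0.867 0.062 0.495
  outer loop
   vertex 4.0 2.5 3.5
   vertex 5.0 0.5 2.0
   vertex 4.5 3.5 2.5
  endloop
 endfacet
 facet normal 0.744 0.248 0.620
  outer loop
   vertex 4.0 2.5 3.5
   vertex 4.5 3.5 2.5
   vertex 2.5 4.5 4.5
  endloop
 endfacet
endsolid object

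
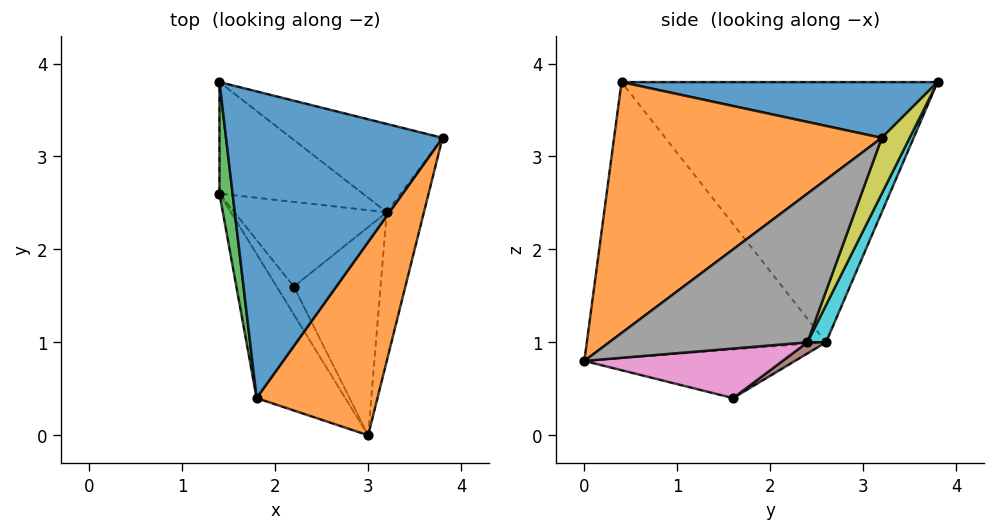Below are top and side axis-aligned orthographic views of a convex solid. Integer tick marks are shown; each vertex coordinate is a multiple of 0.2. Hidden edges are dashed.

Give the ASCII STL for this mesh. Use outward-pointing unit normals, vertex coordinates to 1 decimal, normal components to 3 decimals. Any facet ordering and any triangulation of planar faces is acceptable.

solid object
 facet normal 0.249 0.029 0.968
  outer loop
   vertex 1.8 0.4 3.8
   vertex 3.8 3.2 3.2
   vertex 1.4 3.8 3.8
  endloop
 endfacet
 facet normal 0.789 -0.482 0.380
  outer loop
   vertex 1.8 0.4 3.8
   vertex 3.0 0.0 0.8
   vertex 3.8 3.2 3.2
  endloop
 endfacet
 facet normal -0.992 -0.117 0.050
  outer loop
   vertex 1.4 2.6 1.0
   vertex 1.8 0.4 3.8
   vertex 1.4 3.8 3.8
  endloop
 endfacet
 facet normal -0.825 -0.485 -0.291
  outer loop
   vertex 1.4 2.6 1.0
   vertex 2.2 1.6 0.4
   vertex 3.0 0.0 0.8
  endloop
 endfacet
 facet normal -0.830 -0.490 -0.267
  outer loop
   vertex 1.4 2.6 1.0
   vertex 3.0 0.0 0.8
   vertex 1.8 0.4 3.8
  endloop
 endfacet
 facet normal 0.061 0.549 -0.834
  outer loop
   vertex 3.2 2.4 1.0
   vertex 2.2 1.6 0.4
   vertex 1.4 2.6 1.0
  endloop
 endfacet
 facet normal 0.496 0.031 -0.868
  outer loop
   vertex 3.2 2.4 1.0
   vertex 3.0 0.0 0.8
   vertex 2.2 1.6 0.4
  endloop
 endfacet
 facet normal 0.968 -0.061 -0.242
  outer loop
   vertex 3.2 2.4 1.0
   vertex 3.8 3.2 3.2
   vertex 3.0 0.0 0.8
  endloop
 endfacet
 facet normal 0.137 0.918 -0.371
  outer loop
   vertex 3.2 2.4 1.0
   vertex 1.4 3.8 3.8
   vertex 3.8 3.2 3.2
  endloop
 endfacet
 facet normal 0.102 0.914 -0.392
  outer loop
   vertex 3.2 2.4 1.0
   vertex 1.4 2.6 1.0
   vertex 1.4 3.8 3.8
  endloop
 endfacet
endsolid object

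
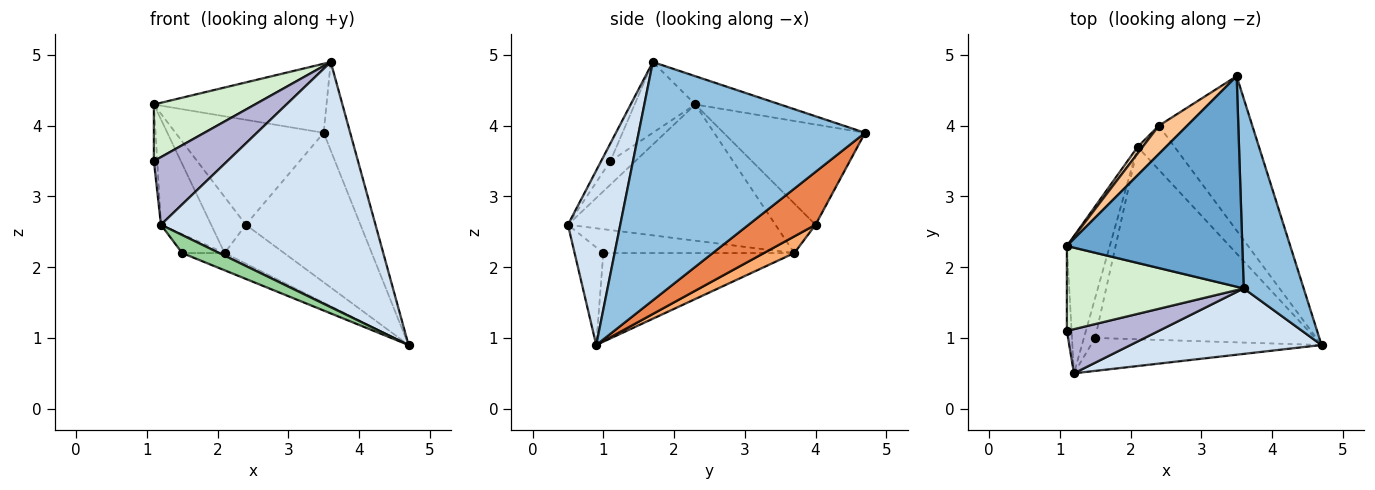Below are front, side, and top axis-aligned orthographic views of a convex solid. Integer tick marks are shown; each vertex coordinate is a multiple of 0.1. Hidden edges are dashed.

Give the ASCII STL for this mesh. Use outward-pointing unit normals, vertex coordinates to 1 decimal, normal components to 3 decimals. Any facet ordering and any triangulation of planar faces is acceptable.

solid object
 facet normal -0.151 0.308 0.939
  outer loop
   vertex 3.6 1.7 4.9
   vertex 3.5 4.7 3.9
   vertex 1.1 2.3 4.3
  endloop
 endfacet
 facet normal 0.964 0.113 0.242
  outer loop
   vertex 3.6 1.7 4.9
   vertex 4.7 0.9 0.9
   vertex 3.5 4.7 3.9
  endloop
 endfacet
 facet normal -0.929 0.225 -0.293
  outer loop
   vertex 1.2 0.5 2.6
   vertex 1.1 2.3 4.3
   vertex 2.1 3.7 2.2
  endloop
 endfacet
 facet normal 0.229 -0.940 0.251
  outer loop
   vertex 1.2 0.5 2.6
   vertex 4.7 0.9 0.9
   vertex 3.6 1.7 4.9
  endloop
 endfacet
 facet normal 0.377 0.644 -0.666
  outer loop
   vertex 2.4 4.0 2.6
   vertex 3.5 4.7 3.9
   vertex 4.7 0.9 0.9
  endloop
 endfacet
 facet normal 0.320 0.627 -0.710
  outer loop
   vertex 2.4 4.0 2.6
   vertex 4.7 0.9 0.9
   vertex 2.1 3.7 2.2
  endloop
 endfacet
 facet normal -0.678 0.710 0.191
  outer loop
   vertex 2.4 4.0 2.6
   vertex 1.1 2.3 4.3
   vertex 3.5 4.7 3.9
  endloop
 endfacet
 facet normal -0.754 0.653 0.076
  outer loop
   vertex 2.4 4.0 2.6
   vertex 2.1 3.7 2.2
   vertex 1.1 2.3 4.3
  endloop
 endfacet
 facet normal -0.373 0.083 -0.924
  outer loop
   vertex 1.5 1.0 2.2
   vertex 2.1 3.7 2.2
   vertex 4.7 0.9 0.9
  endloop
 endfacet
 facet normal -0.348 -0.449 -0.823
  outer loop
   vertex 1.5 1.0 2.2
   vertex 4.7 0.9 0.9
   vertex 1.2 0.5 2.6
  endloop
 endfacet
 facet normal -0.887 0.197 -0.419
  outer loop
   vertex 1.5 1.0 2.2
   vertex 1.2 0.5 2.6
   vertex 2.1 3.7 2.2
  endloop
 endfacet
 facet normal -0.316 -0.526 0.789
  outer loop
   vertex 1.1 1.1 3.5
   vertex 3.6 1.7 4.9
   vertex 1.1 2.3 4.3
  endloop
 endfacet
 facet normal -0.972 0.130 -0.194
  outer loop
   vertex 1.1 1.1 3.5
   vertex 1.1 2.3 4.3
   vertex 1.2 0.5 2.6
  endloop
 endfacet
 facet normal -0.105 -0.833 0.544
  outer loop
   vertex 1.1 1.1 3.5
   vertex 1.2 0.5 2.6
   vertex 3.6 1.7 4.9
  endloop
 endfacet
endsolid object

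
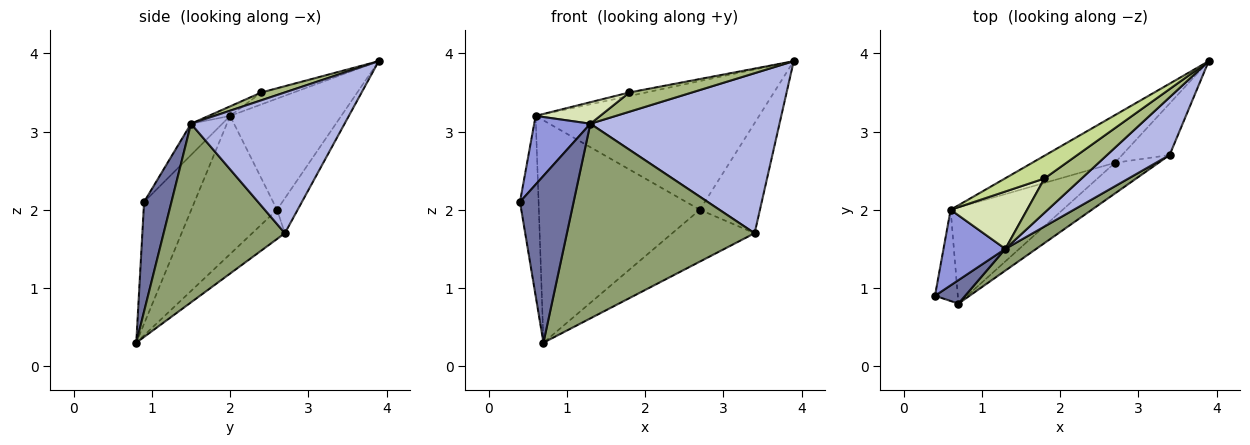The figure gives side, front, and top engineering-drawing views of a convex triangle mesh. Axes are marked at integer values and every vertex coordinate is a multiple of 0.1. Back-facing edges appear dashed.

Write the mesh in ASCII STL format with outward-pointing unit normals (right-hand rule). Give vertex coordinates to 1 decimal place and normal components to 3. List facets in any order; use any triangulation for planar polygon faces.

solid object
 facet normal 0.451 -0.884 0.124
  outer loop
   vertex 1.3 1.5 3.1
   vertex 0.4 0.9 2.1
   vertex 0.7 0.8 0.3
  endloop
 endfacet
 facet normal -0.924 0.341 -0.173
  outer loop
   vertex 0.6 2.0 3.2
   vertex 0.7 0.8 0.3
   vertex 0.4 0.9 2.1
  endloop
 endfacet
 facet normal -0.351 -0.630 0.693
  outer loop
   vertex 0.6 2.0 3.2
   vertex 0.4 0.9 2.1
   vertex 1.3 1.5 3.1
  endloop
 endfacet
 facet normal 0.607 -0.748 0.270
  outer loop
   vertex 3.4 2.7 1.7
   vertex 3.9 3.9 3.9
   vertex 1.3 1.5 3.1
  endloop
 endfacet
 facet normal 0.540 -0.836 0.093
  outer loop
   vertex 3.4 2.7 1.7
   vertex 1.3 1.5 3.1
   vertex 0.7 0.8 0.3
  endloop
 endfacet
 facet normal 0.181 -0.481 0.858
  outer loop
   vertex 1.8 2.4 3.5
   vertex 1.3 1.5 3.1
   vertex 3.9 3.9 3.9
  endloop
 endfacet
 facet normal -0.286 0.148 0.947
  outer loop
   vertex 1.8 2.4 3.5
   vertex 3.9 3.9 3.9
   vertex 0.6 2.0 3.2
  endloop
 endfacet
 facet normal -0.116 -0.349 0.930
  outer loop
   vertex 1.8 2.4 3.5
   vertex 0.6 2.0 3.2
   vertex 1.3 1.5 3.1
  endloop
 endfacet
 facet normal -0.297 0.865 -0.404
  outer loop
   vertex 2.7 2.6 2.0
   vertex 3.9 3.9 3.9
   vertex 3.4 2.7 1.7
  endloop
 endfacet
 facet normal -0.323 0.814 -0.482
  outer loop
   vertex 2.7 2.6 2.0
   vertex 3.4 2.7 1.7
   vertex 0.7 0.8 0.3
  endloop
 endfacet
 facet normal -0.423 0.850 -0.315
  outer loop
   vertex 2.7 2.6 2.0
   vertex 0.6 2.0 3.2
   vertex 3.9 3.9 3.9
  endloop
 endfacet
 facet normal -0.439 0.825 -0.356
  outer loop
   vertex 2.7 2.6 2.0
   vertex 0.7 0.8 0.3
   vertex 0.6 2.0 3.2
  endloop
 endfacet
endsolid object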